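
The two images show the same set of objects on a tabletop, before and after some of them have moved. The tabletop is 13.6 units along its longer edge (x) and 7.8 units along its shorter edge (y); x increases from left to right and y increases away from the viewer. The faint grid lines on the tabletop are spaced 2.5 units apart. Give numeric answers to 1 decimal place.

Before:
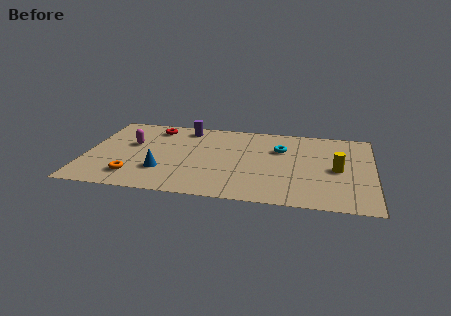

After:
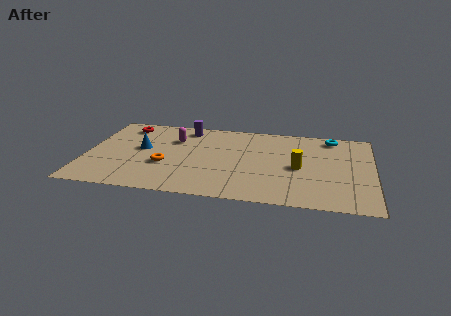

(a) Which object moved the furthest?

the cyan torus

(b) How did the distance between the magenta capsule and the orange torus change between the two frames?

-0.5

Before: roughly 3.1 units apart; after: 2.6. That's 0.5 units closer together.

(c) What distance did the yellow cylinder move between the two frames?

1.8

The yellow cylinder was near (11.9, 3.7) before and (10.1, 3.6) after, so it travelled √(1.8² + 0.1²) ≈ 1.8 units.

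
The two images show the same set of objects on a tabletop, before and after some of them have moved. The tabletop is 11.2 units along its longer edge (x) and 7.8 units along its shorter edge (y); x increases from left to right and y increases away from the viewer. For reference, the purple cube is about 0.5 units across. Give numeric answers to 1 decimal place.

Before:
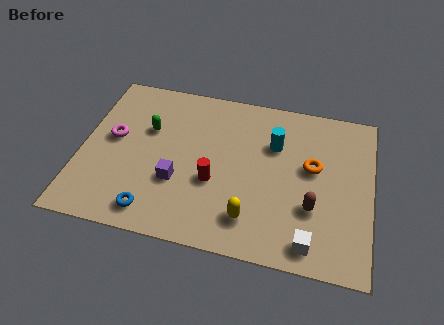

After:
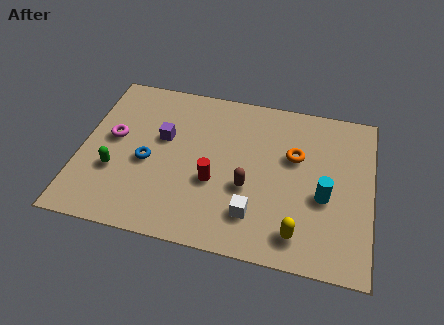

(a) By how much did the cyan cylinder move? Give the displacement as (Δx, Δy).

(2.0, -2.1)

From the two frames, the cyan cylinder sits at roughly (7.4, 5.3) before and (9.4, 3.2) after.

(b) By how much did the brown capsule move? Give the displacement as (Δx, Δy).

(-2.5, 0.4)

The brown capsule started near (9.0, 2.6) and ended near (6.5, 3.0).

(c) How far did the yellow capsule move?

1.8

From (6.7, 1.6) to (8.5, 1.3), the yellow capsule covered √(1.8² + 0.3²) ≈ 1.8 units.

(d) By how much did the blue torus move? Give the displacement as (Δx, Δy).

(-0.4, 2.3)

The blue torus started near (3.0, 1.1) and ended near (2.6, 3.4).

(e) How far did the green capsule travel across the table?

2.5

The green capsule moved from about (2.5, 5.0) to (1.4, 2.7), a distance of √(1.1² + 2.3²) ≈ 2.5.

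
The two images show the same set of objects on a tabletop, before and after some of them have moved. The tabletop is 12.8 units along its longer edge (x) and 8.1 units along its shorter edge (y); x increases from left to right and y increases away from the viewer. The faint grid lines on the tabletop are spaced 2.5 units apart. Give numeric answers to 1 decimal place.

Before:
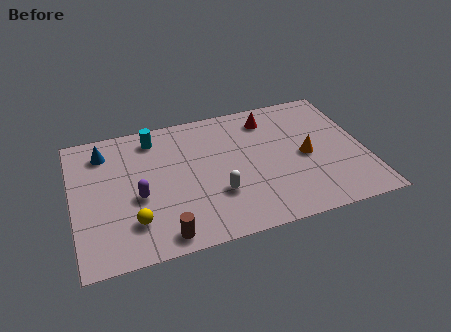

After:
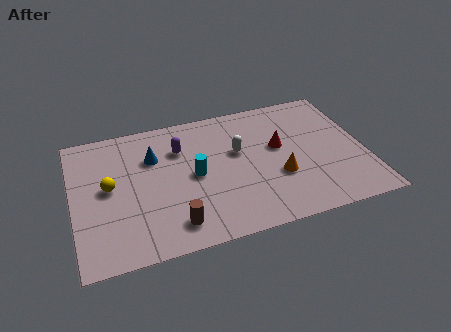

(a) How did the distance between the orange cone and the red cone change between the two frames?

-1.3

The distance was about 3.1 in the first image and 1.8 in the second, so they moved 1.3 units closer together.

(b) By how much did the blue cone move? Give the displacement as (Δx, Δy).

(2.1, -0.9)

From the two frames, the blue cone sits at roughly (1.5, 6.5) before and (3.6, 5.6) after.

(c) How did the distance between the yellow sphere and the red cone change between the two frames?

-0.3

Before: roughly 7.8 units apart; after: 7.5. That's 0.3 units closer together.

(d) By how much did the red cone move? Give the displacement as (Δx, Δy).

(0.3, -1.9)

From the two frames, the red cone sits at roughly (8.8, 6.6) before and (9.1, 4.7) after.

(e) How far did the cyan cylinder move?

3.2

The cyan cylinder was near (3.7, 6.8) before and (5.3, 4.0) after, so it travelled √(1.6² + 2.8²) ≈ 3.2 units.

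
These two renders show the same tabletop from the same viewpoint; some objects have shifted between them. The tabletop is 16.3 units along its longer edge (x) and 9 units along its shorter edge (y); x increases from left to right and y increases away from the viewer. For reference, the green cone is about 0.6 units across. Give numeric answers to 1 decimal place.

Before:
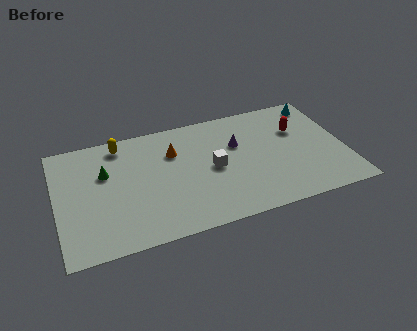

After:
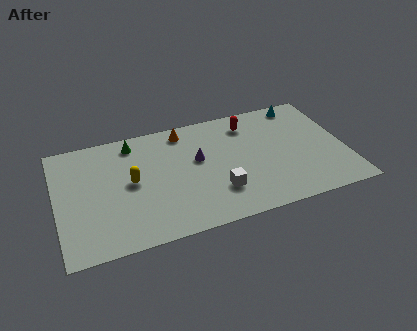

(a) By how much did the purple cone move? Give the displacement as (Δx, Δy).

(-2.3, -0.5)

From the two frames, the purple cone sits at roughly (10.3, 5.8) before and (8.0, 5.3) after.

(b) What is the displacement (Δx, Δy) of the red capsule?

(-2.7, 1.3)

The red capsule was at about (13.8, 6.0) and moved to about (11.1, 7.3).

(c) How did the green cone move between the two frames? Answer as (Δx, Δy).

(1.7, 1.9)

The green cone started near (2.8, 5.8) and ended near (4.5, 7.7).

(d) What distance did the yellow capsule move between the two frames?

3.1

The yellow capsule was near (3.8, 7.8) before and (4.2, 4.7) after, so it travelled √(0.4² + 3.1²) ≈ 3.1 units.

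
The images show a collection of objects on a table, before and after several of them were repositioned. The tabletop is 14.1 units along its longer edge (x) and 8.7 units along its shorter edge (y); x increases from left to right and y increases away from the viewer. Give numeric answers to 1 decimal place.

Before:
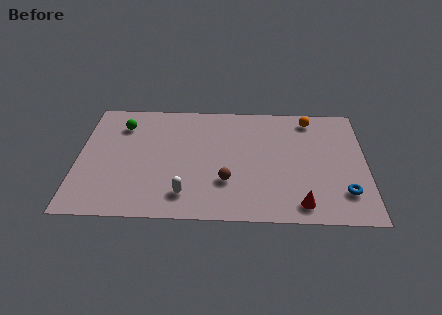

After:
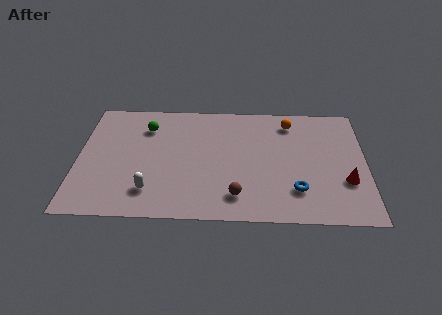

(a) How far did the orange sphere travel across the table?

1.0

The orange sphere moved from about (11.4, 7.5) to (10.4, 7.2), a distance of √(1.0² + 0.3²) ≈ 1.0.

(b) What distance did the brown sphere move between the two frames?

1.1

The brown sphere was near (7.3, 2.7) before and (7.8, 1.7) after, so it travelled √(0.5² + 1.0²) ≈ 1.1 units.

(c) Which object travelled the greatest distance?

the red cone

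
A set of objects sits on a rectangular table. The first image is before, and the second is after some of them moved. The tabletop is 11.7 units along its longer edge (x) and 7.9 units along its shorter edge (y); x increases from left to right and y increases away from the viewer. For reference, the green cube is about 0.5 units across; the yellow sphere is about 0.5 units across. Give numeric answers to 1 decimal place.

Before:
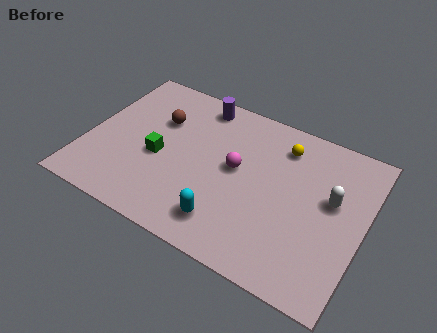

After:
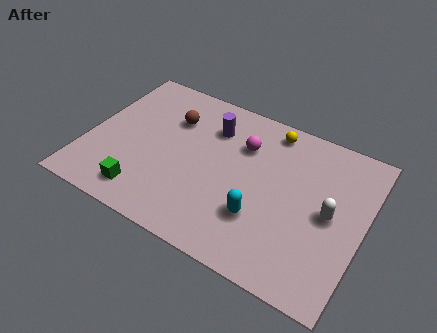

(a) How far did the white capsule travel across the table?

0.7

The white capsule moved from about (10.3, 4.6) to (10.3, 3.9), a distance of √(0.0² + 0.7²) ≈ 0.7.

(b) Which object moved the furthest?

the green cube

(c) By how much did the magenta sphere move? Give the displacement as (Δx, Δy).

(0.1, 1.3)

The magenta sphere started near (6.3, 4.3) and ended near (6.4, 5.6).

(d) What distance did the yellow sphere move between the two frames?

0.8

From (8.0, 6.3) to (7.4, 6.9), the yellow sphere covered √(0.6² + 0.6²) ≈ 0.8 units.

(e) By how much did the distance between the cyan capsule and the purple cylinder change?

-1.4

They were about 5.8 units apart before and 4.4 after — 1.4 units closer together.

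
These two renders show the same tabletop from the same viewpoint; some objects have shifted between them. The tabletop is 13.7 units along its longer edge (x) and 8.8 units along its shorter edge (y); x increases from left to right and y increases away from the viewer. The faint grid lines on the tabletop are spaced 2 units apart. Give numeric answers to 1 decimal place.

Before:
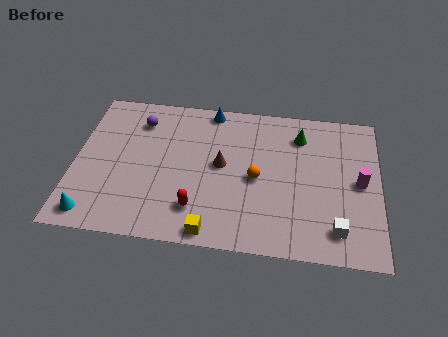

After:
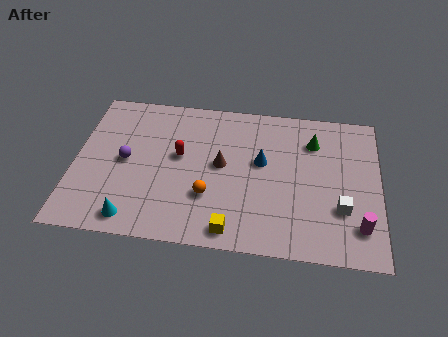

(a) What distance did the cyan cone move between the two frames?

1.8

From (1.0, 1.1) to (2.8, 1.1), the cyan cone covered √(1.8² + 0.0²) ≈ 1.8 units.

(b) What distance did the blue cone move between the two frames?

3.8

The blue cone moved from about (6.0, 8.0) to (8.4, 5.1), a distance of √(2.4² + 2.9²) ≈ 3.8.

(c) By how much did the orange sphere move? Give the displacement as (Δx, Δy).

(-2.1, -1.3)

The orange sphere started near (8.2, 4.1) and ended near (6.1, 2.8).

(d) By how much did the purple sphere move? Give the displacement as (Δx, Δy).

(-0.5, -2.5)

The purple sphere started near (2.8, 6.9) and ended near (2.3, 4.4).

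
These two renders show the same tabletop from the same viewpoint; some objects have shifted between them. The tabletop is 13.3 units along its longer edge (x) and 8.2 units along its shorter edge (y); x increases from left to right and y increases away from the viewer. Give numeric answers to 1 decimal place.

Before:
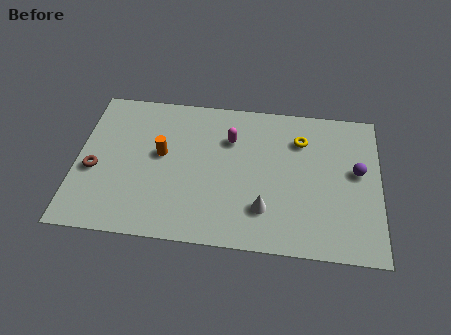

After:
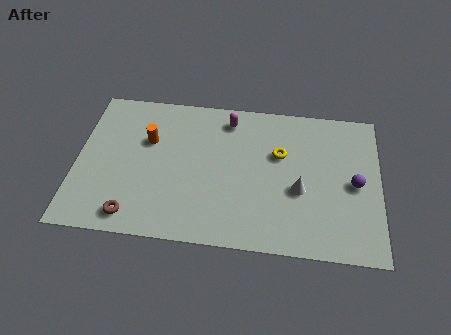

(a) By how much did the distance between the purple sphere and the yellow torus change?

+0.6

They were about 2.9 units apart before and 3.5 after — 0.6 units further apart.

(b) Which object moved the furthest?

the brown torus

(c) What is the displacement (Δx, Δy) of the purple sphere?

(-0.1, -0.7)

The purple sphere started near (12.3, 4.6) and ended near (12.2, 3.9).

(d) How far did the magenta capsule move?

1.1

From (6.7, 5.8) to (6.6, 6.9), the magenta capsule covered √(0.1² + 1.1²) ≈ 1.1 units.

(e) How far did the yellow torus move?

1.3

The yellow torus was near (9.8, 6.1) before and (8.9, 5.2) after, so it travelled √(0.9² + 0.9²) ≈ 1.3 units.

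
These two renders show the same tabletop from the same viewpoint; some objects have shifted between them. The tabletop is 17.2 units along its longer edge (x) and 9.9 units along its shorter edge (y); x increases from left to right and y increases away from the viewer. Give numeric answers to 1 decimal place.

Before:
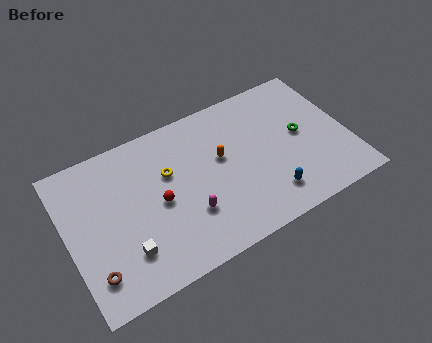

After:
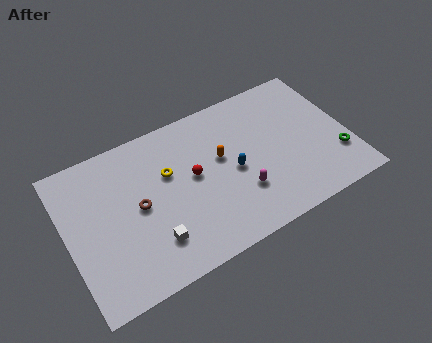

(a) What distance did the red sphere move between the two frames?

2.3

From (5.5, 4.7) to (7.7, 5.4), the red sphere covered √(2.2² + 0.7²) ≈ 2.3 units.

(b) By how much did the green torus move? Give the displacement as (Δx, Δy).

(1.9, -2.4)

The green torus started near (14.4, 5.2) and ended near (16.3, 2.8).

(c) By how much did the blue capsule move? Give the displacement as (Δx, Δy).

(-1.8, 2.6)

The blue capsule started near (11.9, 2.0) and ended near (10.1, 4.6).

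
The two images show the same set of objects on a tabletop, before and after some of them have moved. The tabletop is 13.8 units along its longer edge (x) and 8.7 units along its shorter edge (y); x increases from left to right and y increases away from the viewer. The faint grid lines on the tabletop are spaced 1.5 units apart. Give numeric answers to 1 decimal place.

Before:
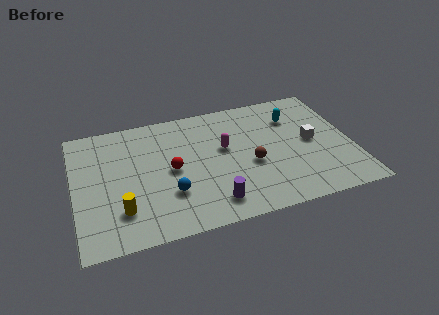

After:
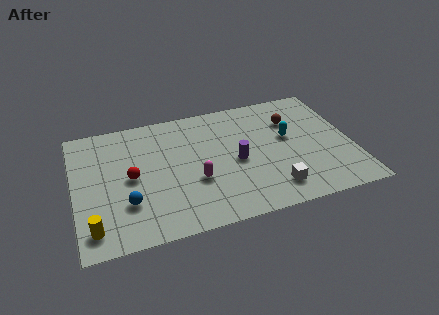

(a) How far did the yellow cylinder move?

1.6

From (2.2, 2.2) to (0.8, 1.4), the yellow cylinder covered √(1.4² + 0.8²) ≈ 1.6 units.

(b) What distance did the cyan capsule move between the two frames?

1.5

The cyan capsule moved from about (11.1, 6.4) to (10.7, 5.0), a distance of √(0.4² + 1.4²) ≈ 1.5.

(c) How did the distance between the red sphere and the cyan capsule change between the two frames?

+1.3

They were about 6.6 units apart before and 7.9 after — 1.3 units further apart.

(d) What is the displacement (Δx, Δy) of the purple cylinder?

(1.4, 2.5)

The purple cylinder was at about (6.6, 1.5) and moved to about (8.0, 4.0).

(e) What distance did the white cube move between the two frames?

3.6

The white cube moved from about (11.8, 4.4) to (9.6, 1.6), a distance of √(2.2² + 2.8²) ≈ 3.6.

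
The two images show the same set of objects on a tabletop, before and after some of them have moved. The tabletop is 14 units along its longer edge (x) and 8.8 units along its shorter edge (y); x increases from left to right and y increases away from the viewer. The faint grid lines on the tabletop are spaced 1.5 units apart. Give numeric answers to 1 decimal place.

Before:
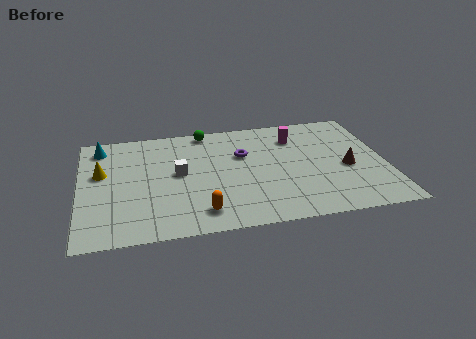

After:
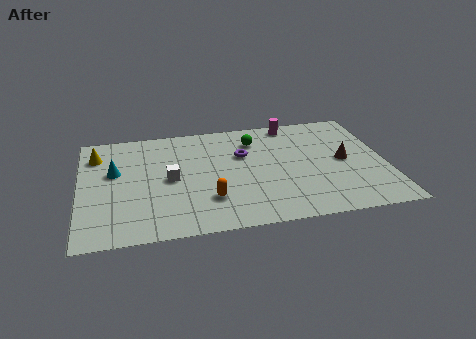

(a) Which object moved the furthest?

the green sphere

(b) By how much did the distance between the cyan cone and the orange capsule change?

-2.3

The distance was about 7.4 in the first image and 5.1 in the second, so they moved 2.3 units closer together.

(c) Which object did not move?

the purple torus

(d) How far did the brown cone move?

0.6

From (12.2, 3.8) to (12.1, 4.4), the brown cone covered √(0.1² + 0.6²) ≈ 0.6 units.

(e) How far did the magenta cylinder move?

1.2

From (10.0, 6.7) to (9.9, 7.9), the magenta cylinder covered √(0.1² + 1.2²) ≈ 1.2 units.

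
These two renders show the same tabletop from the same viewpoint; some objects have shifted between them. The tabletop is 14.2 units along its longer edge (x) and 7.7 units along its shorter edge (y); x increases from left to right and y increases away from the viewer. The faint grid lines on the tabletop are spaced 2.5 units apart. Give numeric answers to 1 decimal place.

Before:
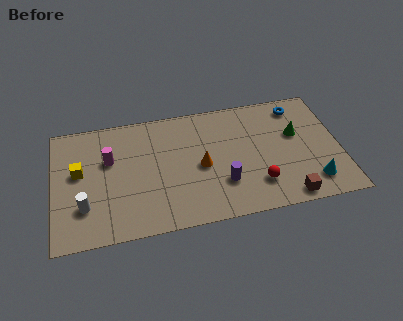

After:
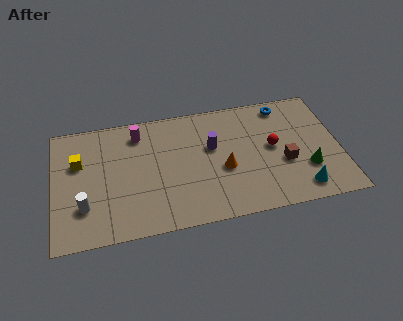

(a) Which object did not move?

the white cylinder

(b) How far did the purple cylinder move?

2.4

The purple cylinder moved from about (8.3, 2.3) to (7.9, 4.7), a distance of √(0.4² + 2.4²) ≈ 2.4.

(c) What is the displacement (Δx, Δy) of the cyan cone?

(-0.6, -0.3)

The cyan cone started near (12.7, 1.5) and ended near (12.1, 1.2).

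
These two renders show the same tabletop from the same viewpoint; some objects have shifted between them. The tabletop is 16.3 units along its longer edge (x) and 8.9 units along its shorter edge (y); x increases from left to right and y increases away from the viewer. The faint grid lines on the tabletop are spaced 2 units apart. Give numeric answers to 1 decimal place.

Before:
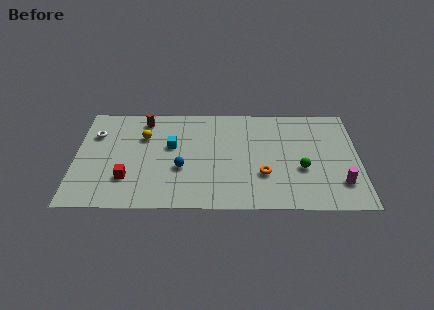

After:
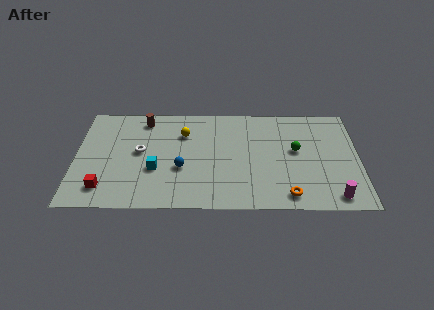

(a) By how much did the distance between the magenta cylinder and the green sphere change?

+1.9

They were about 2.5 units apart before and 4.4 after — 1.9 units further apart.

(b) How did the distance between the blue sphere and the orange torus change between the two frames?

+1.8

They were about 4.7 units apart before and 6.5 after — 1.8 units further apart.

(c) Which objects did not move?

the brown cylinder and the blue sphere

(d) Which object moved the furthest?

the white torus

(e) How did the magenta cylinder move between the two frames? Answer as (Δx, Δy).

(-0.4, -1.1)

The magenta cylinder started near (15.2, 2.2) and ended near (14.8, 1.1).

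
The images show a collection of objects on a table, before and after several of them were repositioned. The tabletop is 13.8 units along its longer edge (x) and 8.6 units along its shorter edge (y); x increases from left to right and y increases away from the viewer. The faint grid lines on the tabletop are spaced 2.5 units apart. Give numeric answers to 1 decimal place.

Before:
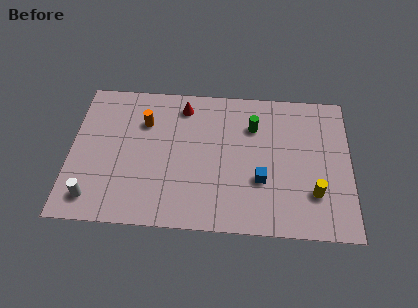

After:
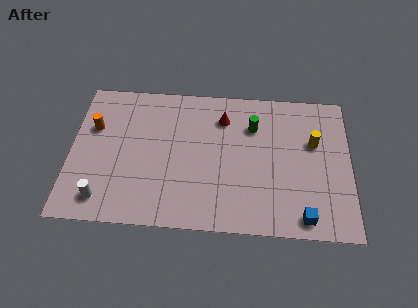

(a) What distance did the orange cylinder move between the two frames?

2.5

The orange cylinder moved from about (3.6, 6.1) to (1.1, 5.6), a distance of √(2.5² + 0.5²) ≈ 2.5.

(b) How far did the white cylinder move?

0.5

From (1.2, 1.4) to (1.7, 1.4), the white cylinder covered √(0.5² + 0.0²) ≈ 0.5 units.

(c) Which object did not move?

the green cylinder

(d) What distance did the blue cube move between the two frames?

2.9

The blue cube moved from about (9.4, 3.0) to (11.5, 1.0), a distance of √(2.1² + 2.0²) ≈ 2.9.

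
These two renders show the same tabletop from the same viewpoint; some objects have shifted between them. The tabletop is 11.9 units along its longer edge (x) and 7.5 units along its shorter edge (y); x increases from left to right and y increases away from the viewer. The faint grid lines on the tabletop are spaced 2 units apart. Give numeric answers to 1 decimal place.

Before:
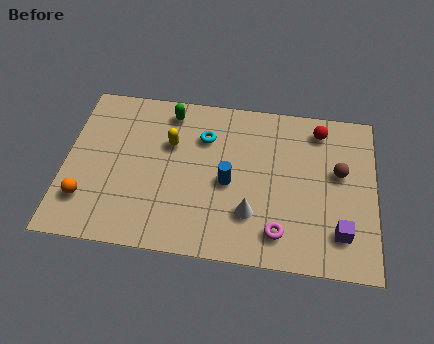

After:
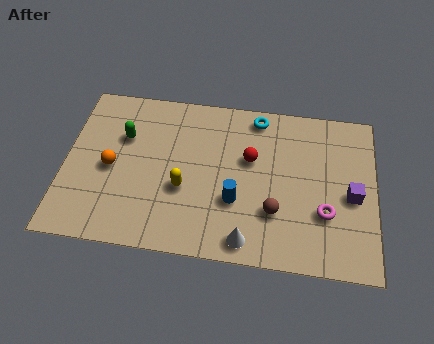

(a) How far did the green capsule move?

2.2

From (3.9, 6.4) to (2.2, 5.0), the green capsule covered √(1.7² + 1.4²) ≈ 2.2 units.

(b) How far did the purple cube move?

1.7

The purple cube was near (10.6, 1.7) before and (11.0, 3.4) after, so it travelled √(0.4² + 1.7²) ≈ 1.7 units.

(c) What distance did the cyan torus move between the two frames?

2.3

From (5.3, 5.4) to (7.3, 6.6), the cyan torus covered √(2.0² + 1.2²) ≈ 2.3 units.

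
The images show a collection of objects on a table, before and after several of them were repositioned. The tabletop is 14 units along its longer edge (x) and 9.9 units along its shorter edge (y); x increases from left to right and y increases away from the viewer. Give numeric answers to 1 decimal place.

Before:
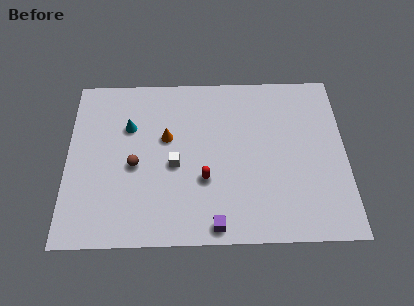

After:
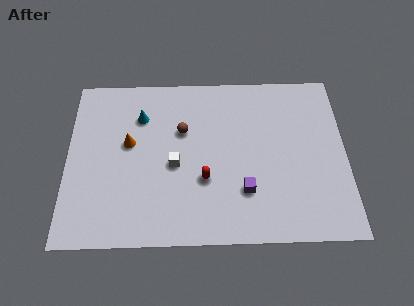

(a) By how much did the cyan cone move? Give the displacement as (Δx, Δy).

(0.6, 0.6)

The cyan cone was at about (3.1, 6.7) and moved to about (3.7, 7.3).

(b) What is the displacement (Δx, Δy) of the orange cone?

(-1.9, -0.3)

The orange cone started near (5.0, 6.0) and ended near (3.1, 5.7).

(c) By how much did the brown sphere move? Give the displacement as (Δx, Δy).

(2.4, 2.0)

The brown sphere started near (3.4, 4.4) and ended near (5.8, 6.4).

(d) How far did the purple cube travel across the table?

2.4

The purple cube was near (7.4, 0.9) before and (8.9, 2.8) after, so it travelled √(1.5² + 1.9²) ≈ 2.4 units.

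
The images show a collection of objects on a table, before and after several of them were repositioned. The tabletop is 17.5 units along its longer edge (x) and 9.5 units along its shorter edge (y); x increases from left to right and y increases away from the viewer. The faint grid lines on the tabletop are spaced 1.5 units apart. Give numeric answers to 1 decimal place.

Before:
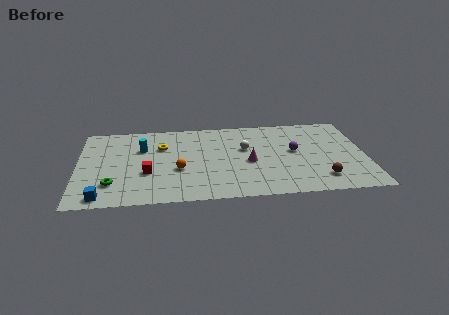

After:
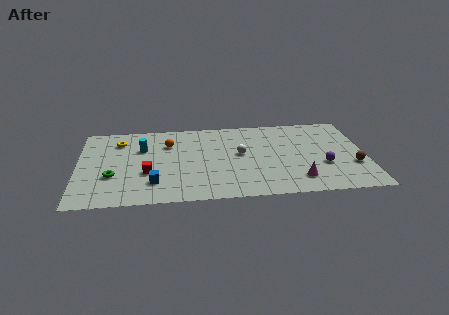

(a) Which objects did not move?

the red cube and the cyan cylinder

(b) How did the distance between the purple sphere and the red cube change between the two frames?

+1.5

The distance was about 9.2 in the first image and 10.7 in the second, so they moved 1.5 units further apart.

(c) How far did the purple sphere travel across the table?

2.5

The purple sphere moved from about (13.2, 5.2) to (14.9, 3.4), a distance of √(1.7² + 1.8²) ≈ 2.5.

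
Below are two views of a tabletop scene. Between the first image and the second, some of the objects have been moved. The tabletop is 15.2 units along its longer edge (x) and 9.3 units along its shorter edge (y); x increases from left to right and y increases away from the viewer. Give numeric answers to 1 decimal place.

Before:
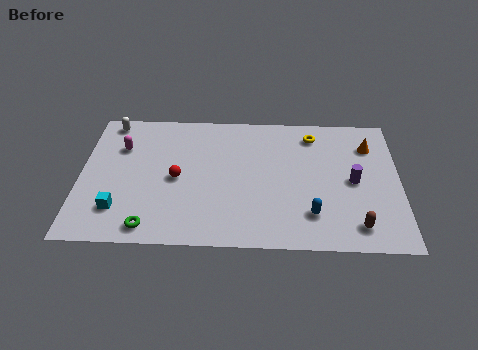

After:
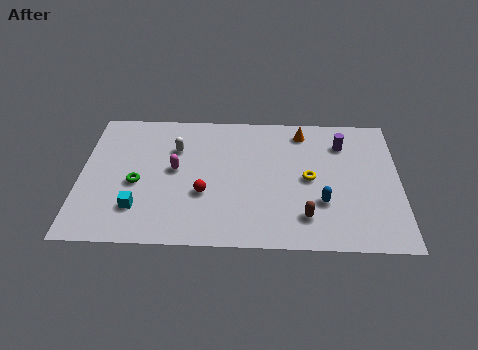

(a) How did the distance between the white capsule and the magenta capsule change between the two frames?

-0.4

Before: roughly 1.9 units apart; after: 1.5. That's 0.4 units closer together.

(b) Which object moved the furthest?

the white capsule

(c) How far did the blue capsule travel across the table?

0.9

The blue capsule moved from about (11.0, 2.2) to (11.5, 3.0), a distance of √(0.5² + 0.8²) ≈ 0.9.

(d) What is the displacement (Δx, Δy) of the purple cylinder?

(-0.5, 2.6)

From the two frames, the purple cylinder sits at roughly (13.0, 4.5) before and (12.5, 7.1) after.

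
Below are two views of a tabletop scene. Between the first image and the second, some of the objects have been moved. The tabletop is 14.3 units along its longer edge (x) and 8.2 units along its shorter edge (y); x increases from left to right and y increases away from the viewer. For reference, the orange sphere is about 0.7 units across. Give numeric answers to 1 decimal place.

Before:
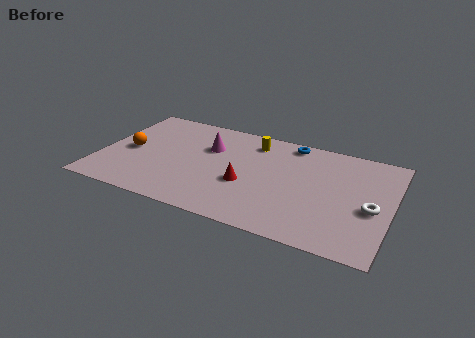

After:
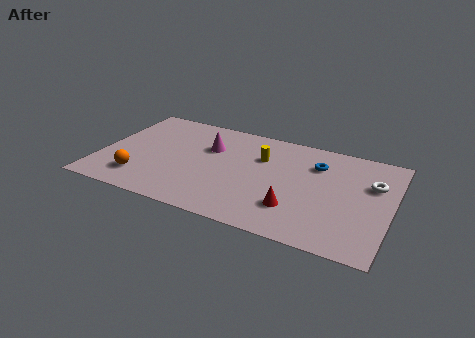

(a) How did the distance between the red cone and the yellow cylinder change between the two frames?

+0.4

Before: roughly 3.5 units apart; after: 3.9. That's 0.4 units further apart.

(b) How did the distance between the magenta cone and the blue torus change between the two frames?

+1.0

Before: roughly 4.3 units apart; after: 5.3. That's 1.0 units further apart.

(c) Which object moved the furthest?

the red cone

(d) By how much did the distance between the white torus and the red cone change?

-1.4

Before: roughly 6.1 units apart; after: 4.7. That's 1.4 units closer together.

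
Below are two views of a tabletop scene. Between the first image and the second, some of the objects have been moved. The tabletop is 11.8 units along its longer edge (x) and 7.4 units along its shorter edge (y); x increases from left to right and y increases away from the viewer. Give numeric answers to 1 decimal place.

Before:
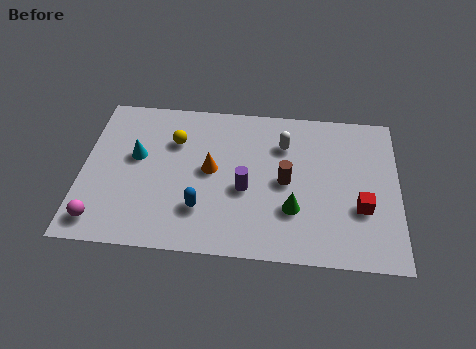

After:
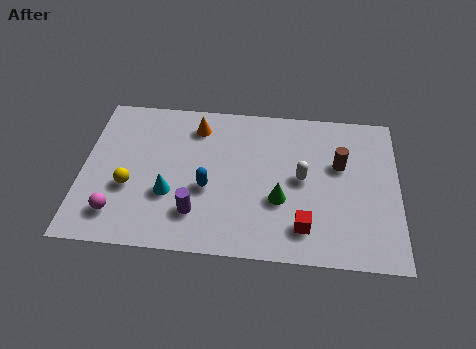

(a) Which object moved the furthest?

the yellow sphere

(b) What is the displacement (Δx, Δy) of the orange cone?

(-0.6, 2.1)

The orange cone started near (4.8, 3.9) and ended near (4.2, 6.0).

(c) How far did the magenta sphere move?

0.7

From (0.8, 1.1) to (1.4, 1.5), the magenta sphere covered √(0.6² + 0.4²) ≈ 0.7 units.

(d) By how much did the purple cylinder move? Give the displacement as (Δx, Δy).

(-1.8, -1.3)

From the two frames, the purple cylinder sits at roughly (6.1, 3.1) before and (4.3, 1.8) after.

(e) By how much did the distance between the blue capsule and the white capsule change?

-0.9

Before: roughly 4.5 units apart; after: 3.6. That's 0.9 units closer together.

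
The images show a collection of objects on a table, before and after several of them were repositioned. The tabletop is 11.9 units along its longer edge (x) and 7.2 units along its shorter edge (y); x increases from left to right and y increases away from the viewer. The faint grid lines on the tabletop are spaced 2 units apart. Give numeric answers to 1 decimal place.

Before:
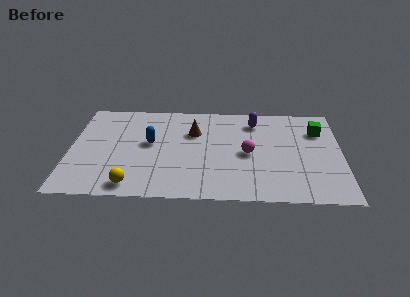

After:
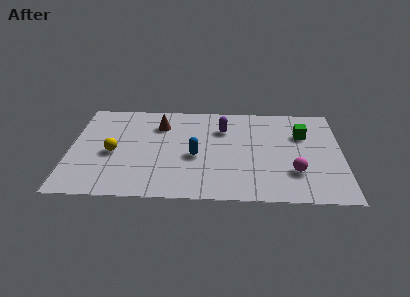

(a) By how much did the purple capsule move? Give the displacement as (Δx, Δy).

(-1.4, -0.6)

The purple capsule started near (8.1, 5.8) and ended near (6.7, 5.2).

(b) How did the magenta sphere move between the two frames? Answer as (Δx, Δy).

(2.0, -1.3)

The magenta sphere was at about (7.8, 3.4) and moved to about (9.8, 2.1).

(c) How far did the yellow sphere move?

2.5

The yellow sphere was near (2.8, 0.9) before and (1.9, 3.2) after, so it travelled √(0.9² + 2.3²) ≈ 2.5 units.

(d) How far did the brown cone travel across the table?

1.6

The brown cone was near (5.4, 4.9) before and (3.9, 5.4) after, so it travelled √(1.5² + 0.5²) ≈ 1.6 units.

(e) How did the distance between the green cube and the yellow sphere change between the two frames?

-0.7

The distance was about 9.2 in the first image and 8.5 in the second, so they moved 0.7 units closer together.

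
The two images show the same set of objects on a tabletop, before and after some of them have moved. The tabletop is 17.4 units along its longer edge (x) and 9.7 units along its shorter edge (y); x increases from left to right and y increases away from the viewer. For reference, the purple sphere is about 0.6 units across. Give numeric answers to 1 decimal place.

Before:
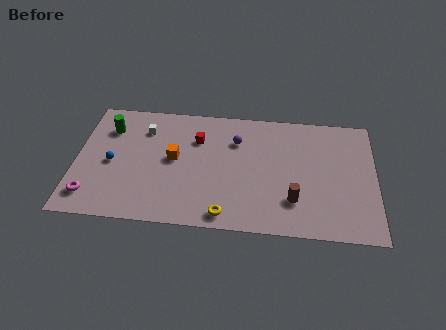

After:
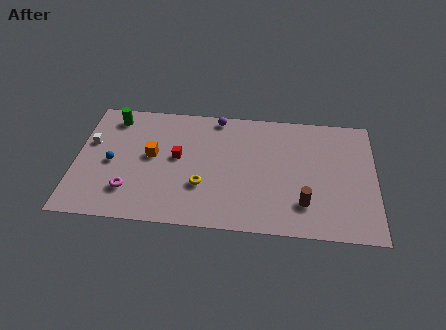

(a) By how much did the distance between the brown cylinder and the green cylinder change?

+0.8

Before: roughly 11.9 units apart; after: 12.7. That's 0.8 units further apart.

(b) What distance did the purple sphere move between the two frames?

2.2

The purple sphere moved from about (9.3, 7.0) to (8.1, 8.8), a distance of √(1.2² + 1.8²) ≈ 2.2.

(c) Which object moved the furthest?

the white cube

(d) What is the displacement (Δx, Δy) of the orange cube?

(-1.3, 0.1)

The orange cube started near (5.7, 5.2) and ended near (4.4, 5.3).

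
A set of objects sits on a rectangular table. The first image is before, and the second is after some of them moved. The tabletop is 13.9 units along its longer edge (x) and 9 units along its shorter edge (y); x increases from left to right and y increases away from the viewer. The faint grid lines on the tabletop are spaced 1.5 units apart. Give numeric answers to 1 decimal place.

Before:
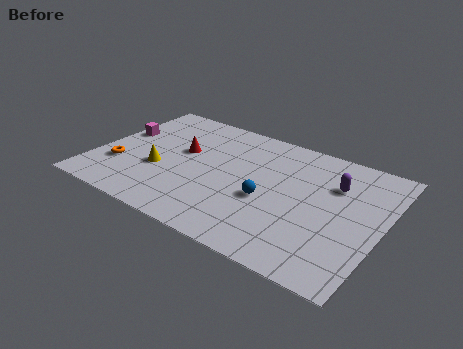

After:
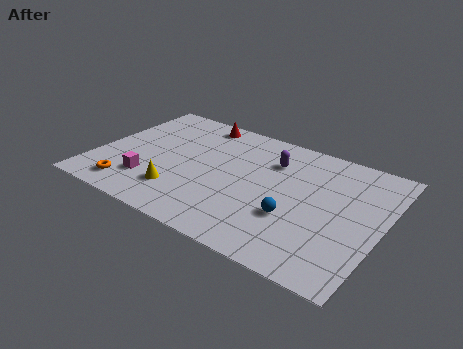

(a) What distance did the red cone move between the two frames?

2.7

The red cone moved from about (4.0, 5.3) to (4.3, 8.0), a distance of √(0.3² + 2.7²) ≈ 2.7.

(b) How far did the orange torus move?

1.6

The orange torus moved from about (1.3, 2.8) to (2.1, 1.4), a distance of √(0.8² + 1.4²) ≈ 1.6.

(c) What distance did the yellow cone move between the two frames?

1.7

The yellow cone was near (3.2, 3.4) before and (4.4, 2.2) after, so it travelled √(1.2² + 1.2²) ≈ 1.7 units.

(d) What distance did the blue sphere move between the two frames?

1.5

The blue sphere was near (8.5, 3.7) before and (9.9, 3.1) after, so it travelled √(1.4² + 0.6²) ≈ 1.5 units.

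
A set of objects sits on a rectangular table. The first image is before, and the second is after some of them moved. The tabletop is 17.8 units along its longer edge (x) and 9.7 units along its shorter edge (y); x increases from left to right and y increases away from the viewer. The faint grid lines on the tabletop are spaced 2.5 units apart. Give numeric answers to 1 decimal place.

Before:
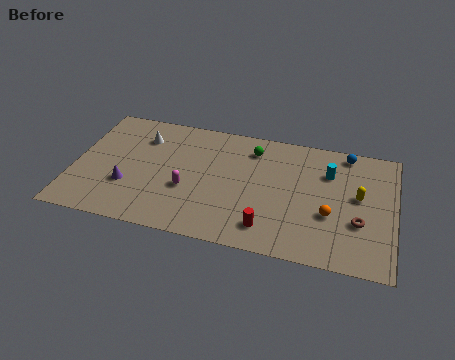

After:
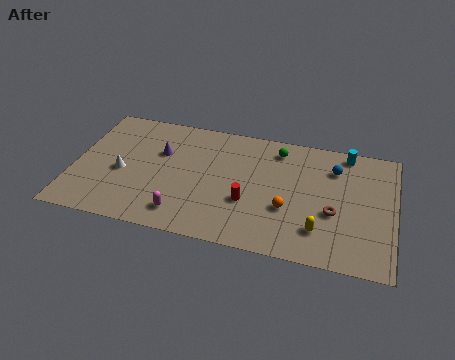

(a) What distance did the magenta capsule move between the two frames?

2.0

From (6.4, 3.7) to (6.3, 1.7), the magenta capsule covered √(0.1² + 2.0²) ≈ 2.0 units.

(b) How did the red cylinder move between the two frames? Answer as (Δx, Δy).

(-1.2, 1.7)

The red cylinder started near (11.0, 1.8) and ended near (9.8, 3.5).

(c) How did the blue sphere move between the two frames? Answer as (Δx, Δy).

(-0.6, -1.4)

The blue sphere was at about (15.0, 8.7) and moved to about (14.4, 7.3).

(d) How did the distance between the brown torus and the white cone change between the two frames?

-1.1

The distance was about 12.9 in the first image and 11.8 in the second, so they moved 1.1 units closer together.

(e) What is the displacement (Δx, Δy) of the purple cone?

(1.6, 3.1)

From the two frames, the purple cone sits at roughly (3.1, 3.2) before and (4.7, 6.3) after.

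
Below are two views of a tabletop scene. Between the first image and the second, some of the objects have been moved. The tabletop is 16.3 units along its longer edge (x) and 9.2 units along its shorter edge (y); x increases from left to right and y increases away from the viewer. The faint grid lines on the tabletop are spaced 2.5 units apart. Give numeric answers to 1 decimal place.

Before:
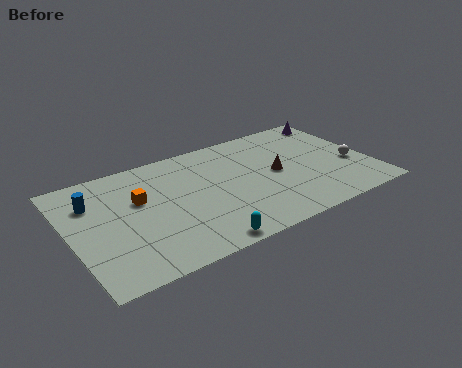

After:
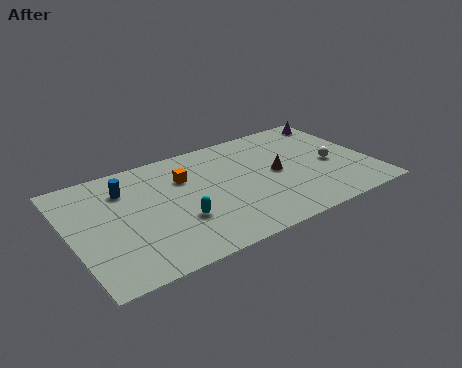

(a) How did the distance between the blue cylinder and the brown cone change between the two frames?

-1.7

They were about 10.0 units apart before and 8.3 after — 1.7 units closer together.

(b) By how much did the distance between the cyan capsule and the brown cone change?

-0.3

Before: roughly 6.1 units apart; after: 5.8. That's 0.3 units closer together.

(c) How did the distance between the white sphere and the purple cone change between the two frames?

-0.3

The distance was about 4.4 in the first image and 4.1 in the second, so they moved 0.3 units closer together.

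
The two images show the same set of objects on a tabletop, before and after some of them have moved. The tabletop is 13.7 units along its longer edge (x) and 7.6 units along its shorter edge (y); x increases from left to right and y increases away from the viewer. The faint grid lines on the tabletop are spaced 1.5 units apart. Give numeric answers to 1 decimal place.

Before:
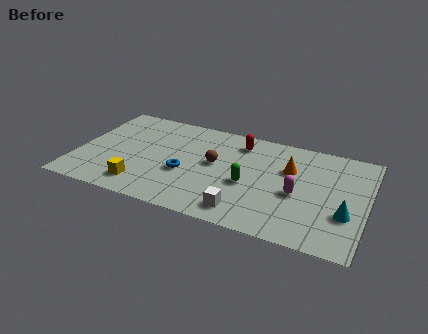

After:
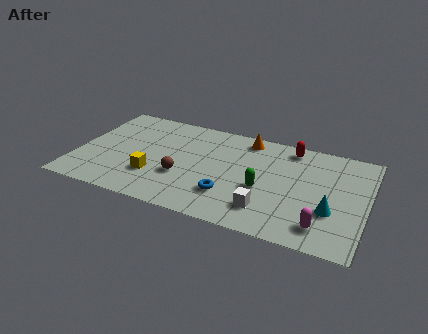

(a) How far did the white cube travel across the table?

1.1

From (8.2, 1.2) to (9.2, 1.7), the white cube covered √(1.0² + 0.5²) ≈ 1.1 units.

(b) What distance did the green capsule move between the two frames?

0.7

From (8.2, 3.2) to (8.9, 3.1), the green capsule covered √(0.7² + 0.1²) ≈ 0.7 units.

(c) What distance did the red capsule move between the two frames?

2.4

The red capsule was near (7.5, 6.2) before and (9.9, 6.6) after, so it travelled √(2.4² + 0.4²) ≈ 2.4 units.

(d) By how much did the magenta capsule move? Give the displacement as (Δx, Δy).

(1.3, -1.9)

From the two frames, the magenta capsule sits at roughly (10.5, 3.3) before and (11.8, 1.4) after.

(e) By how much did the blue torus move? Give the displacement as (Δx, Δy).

(2.2, -0.9)

The blue torus was at about (5.2, 3.0) and moved to about (7.4, 2.1).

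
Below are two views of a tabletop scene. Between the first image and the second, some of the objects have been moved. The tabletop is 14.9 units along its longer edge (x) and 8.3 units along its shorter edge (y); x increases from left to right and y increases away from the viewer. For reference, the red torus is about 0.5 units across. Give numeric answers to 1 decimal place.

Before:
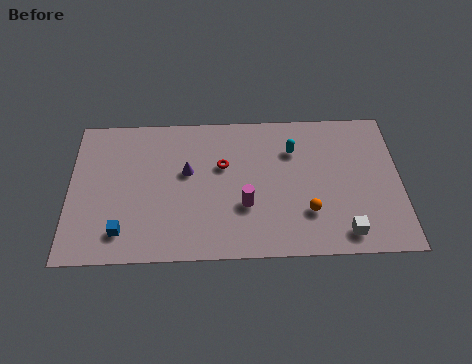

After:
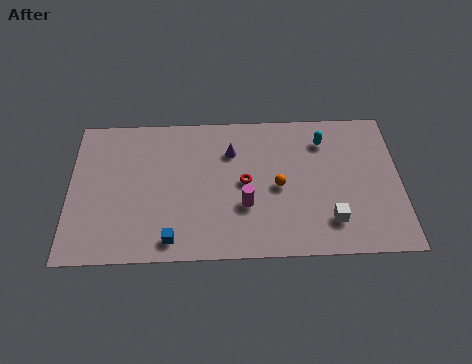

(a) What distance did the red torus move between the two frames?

1.4

From (6.9, 5.2) to (7.9, 4.2), the red torus covered √(1.0² + 1.0²) ≈ 1.4 units.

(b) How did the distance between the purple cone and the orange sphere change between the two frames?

-3.0

They were about 6.0 units apart before and 3.0 after — 3.0 units closer together.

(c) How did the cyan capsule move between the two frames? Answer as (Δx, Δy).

(1.4, 0.5)

The cyan capsule was at about (10.1, 6.0) and moved to about (11.5, 6.5).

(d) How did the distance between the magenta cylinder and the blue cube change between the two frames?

-1.9

Before: roughly 5.7 units apart; after: 3.8. That's 1.9 units closer together.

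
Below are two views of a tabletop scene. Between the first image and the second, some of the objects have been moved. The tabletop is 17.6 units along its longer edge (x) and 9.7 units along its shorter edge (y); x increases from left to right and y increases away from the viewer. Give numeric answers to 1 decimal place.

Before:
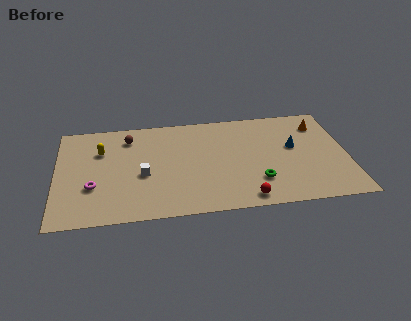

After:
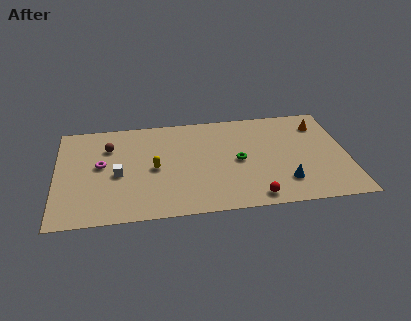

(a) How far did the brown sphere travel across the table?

1.4

From (4.4, 7.8) to (3.2, 7.0), the brown sphere covered √(1.2² + 0.8²) ≈ 1.4 units.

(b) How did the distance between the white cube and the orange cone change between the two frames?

+1.4

The distance was about 11.4 in the first image and 12.8 in the second, so they moved 1.4 units further apart.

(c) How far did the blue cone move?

3.4

The blue cone moved from about (14.4, 5.6) to (13.7, 2.3), a distance of √(0.7² + 3.3²) ≈ 3.4.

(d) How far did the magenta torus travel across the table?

2.1

The magenta torus moved from about (2.2, 3.3) to (2.7, 5.3), a distance of √(0.5² + 2.0²) ≈ 2.1.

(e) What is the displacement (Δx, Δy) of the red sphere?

(0.5, 0.0)

From the two frames, the red sphere sits at roughly (11.3, 1.1) before and (11.8, 1.1) after.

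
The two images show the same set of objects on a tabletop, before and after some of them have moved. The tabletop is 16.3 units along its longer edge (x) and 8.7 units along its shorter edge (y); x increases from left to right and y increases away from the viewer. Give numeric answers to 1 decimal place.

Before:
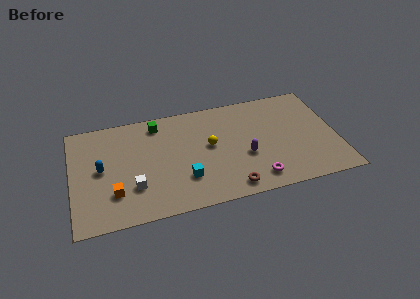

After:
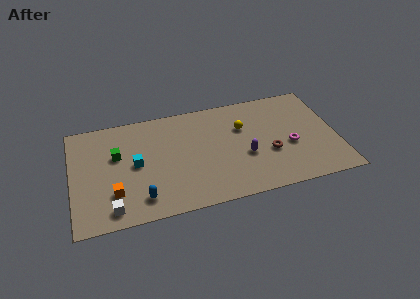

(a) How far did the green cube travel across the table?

3.3

From (5.4, 7.4) to (2.8, 5.4), the green cube covered √(2.6² + 2.0²) ≈ 3.3 units.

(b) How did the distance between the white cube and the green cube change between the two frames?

-0.9

Before: roughly 5.1 units apart; after: 4.2. That's 0.9 units closer together.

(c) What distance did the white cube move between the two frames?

2.0

From (3.7, 2.6) to (2.3, 1.2), the white cube covered √(1.4² + 1.4²) ≈ 2.0 units.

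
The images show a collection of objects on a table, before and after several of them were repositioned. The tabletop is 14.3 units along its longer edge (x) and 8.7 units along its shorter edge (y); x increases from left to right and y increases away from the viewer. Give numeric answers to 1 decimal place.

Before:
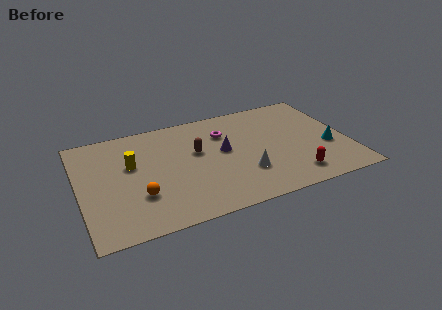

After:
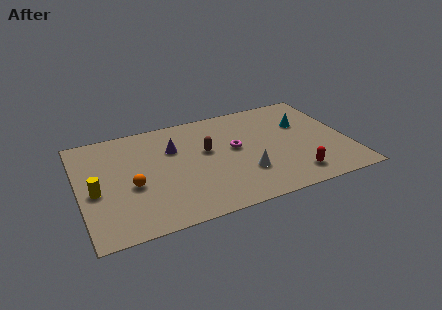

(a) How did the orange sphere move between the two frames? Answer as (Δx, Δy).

(-0.3, 0.9)

The orange sphere started near (3.0, 2.7) and ended near (2.7, 3.6).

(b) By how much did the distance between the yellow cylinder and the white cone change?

+1.5

They were about 6.4 units apart before and 7.9 after — 1.5 units further apart.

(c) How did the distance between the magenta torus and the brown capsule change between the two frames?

-0.4

They were about 1.9 units apart before and 1.5 after — 0.4 units closer together.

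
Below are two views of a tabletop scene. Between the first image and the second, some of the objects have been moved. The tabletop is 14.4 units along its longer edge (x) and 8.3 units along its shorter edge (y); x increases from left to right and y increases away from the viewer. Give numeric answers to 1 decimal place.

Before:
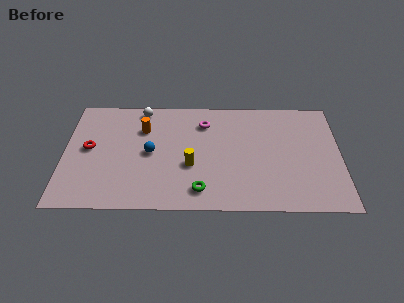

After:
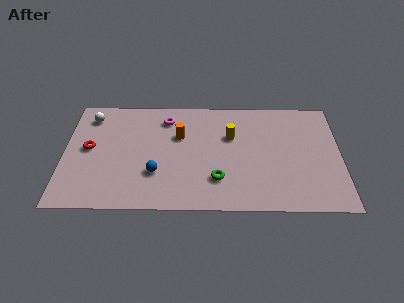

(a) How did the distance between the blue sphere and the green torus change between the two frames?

-0.5

Before: roughly 3.7 units apart; after: 3.2. That's 0.5 units closer together.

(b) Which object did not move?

the red torus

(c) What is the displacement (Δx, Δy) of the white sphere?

(-2.7, -0.6)

The white sphere started near (4.0, 7.4) and ended near (1.3, 6.8).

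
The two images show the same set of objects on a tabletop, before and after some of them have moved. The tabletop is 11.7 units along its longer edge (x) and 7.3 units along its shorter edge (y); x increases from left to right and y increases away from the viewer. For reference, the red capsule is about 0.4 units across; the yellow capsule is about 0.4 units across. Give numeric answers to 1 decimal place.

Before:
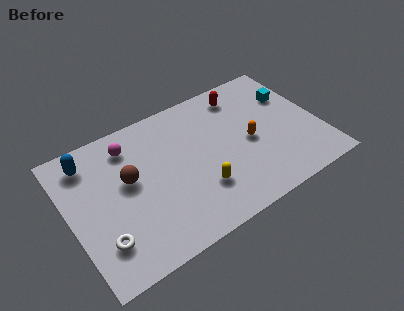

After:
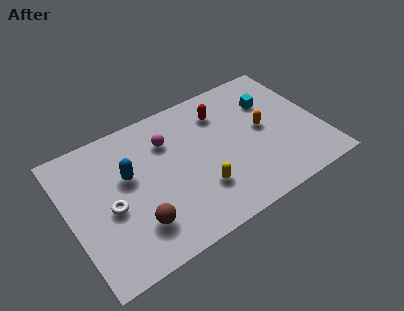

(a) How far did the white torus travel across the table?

1.5

The white torus was near (1.2, 1.8) before and (1.8, 3.2) after, so it travelled √(0.6² + 1.4²) ≈ 1.5 units.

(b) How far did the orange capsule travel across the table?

0.8

The orange capsule was near (8.4, 3.4) before and (9.1, 3.8) after, so it travelled √(0.7² + 0.4²) ≈ 0.8 units.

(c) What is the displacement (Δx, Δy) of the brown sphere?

(0.0, -2.4)

The brown sphere was at about (2.8, 4.2) and moved to about (2.8, 1.8).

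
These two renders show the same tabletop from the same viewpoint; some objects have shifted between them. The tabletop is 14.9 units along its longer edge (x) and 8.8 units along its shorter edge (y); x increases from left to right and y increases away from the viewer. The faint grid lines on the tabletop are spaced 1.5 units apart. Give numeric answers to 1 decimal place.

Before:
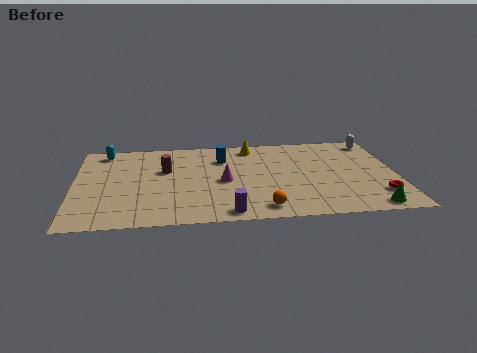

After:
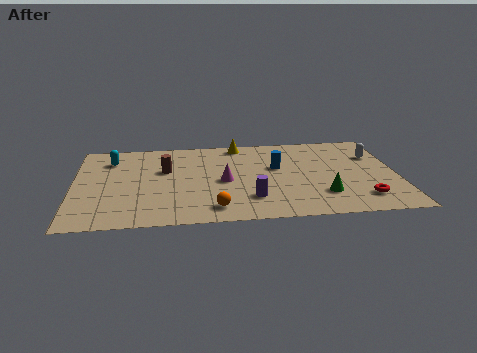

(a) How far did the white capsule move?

1.5

The white capsule moved from about (14.1, 7.6) to (14.0, 6.1), a distance of √(0.1² + 1.5²) ≈ 1.5.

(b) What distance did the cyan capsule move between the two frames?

0.9

The cyan capsule moved from about (1.4, 7.7) to (1.7, 6.8), a distance of √(0.3² + 0.9²) ≈ 0.9.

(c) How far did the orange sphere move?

2.2

The orange sphere moved from about (8.6, 1.2) to (6.4, 1.4), a distance of √(2.2² + 0.2²) ≈ 2.2.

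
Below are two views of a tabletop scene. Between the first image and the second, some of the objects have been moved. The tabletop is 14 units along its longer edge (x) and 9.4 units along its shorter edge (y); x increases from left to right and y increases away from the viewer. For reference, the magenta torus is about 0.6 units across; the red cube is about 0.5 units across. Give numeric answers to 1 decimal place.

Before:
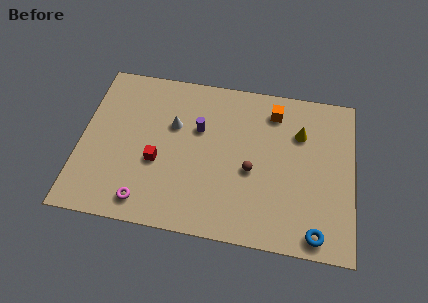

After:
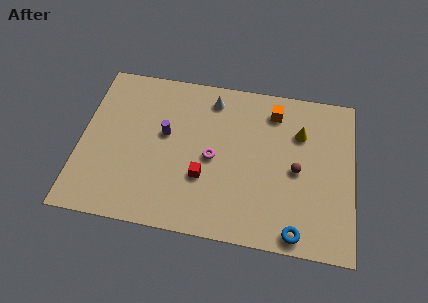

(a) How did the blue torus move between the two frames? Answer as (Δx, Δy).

(-1.0, -0.1)

The blue torus was at about (12.2, 1.0) and moved to about (11.2, 0.9).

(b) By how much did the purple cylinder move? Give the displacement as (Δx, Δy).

(-1.7, -0.6)

The purple cylinder was at about (6.0, 6.0) and moved to about (4.3, 5.4).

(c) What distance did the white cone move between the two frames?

2.7

The white cone moved from about (4.7, 6.0) to (6.6, 7.9), a distance of √(1.9² + 1.9²) ≈ 2.7.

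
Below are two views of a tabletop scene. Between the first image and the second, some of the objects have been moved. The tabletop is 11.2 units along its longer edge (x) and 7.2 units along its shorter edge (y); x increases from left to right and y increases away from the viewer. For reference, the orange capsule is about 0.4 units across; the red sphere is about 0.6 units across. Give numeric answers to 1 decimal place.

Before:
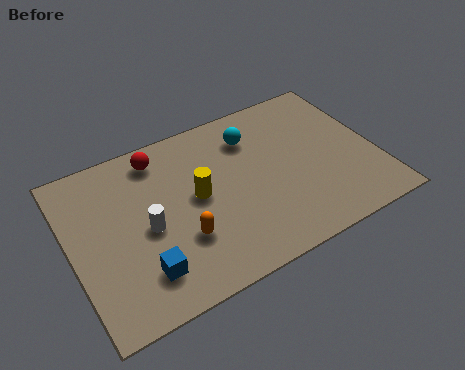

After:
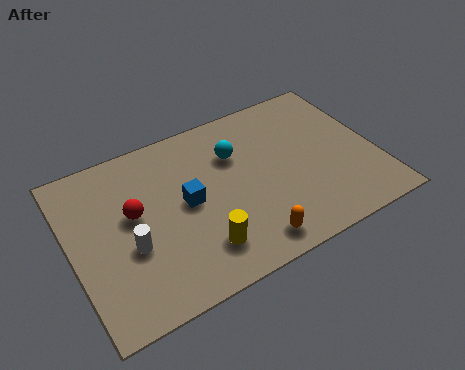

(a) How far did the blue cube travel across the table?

2.8

The blue cube moved from about (2.3, 1.6) to (4.2, 3.7), a distance of √(1.9² + 2.1²) ≈ 2.8.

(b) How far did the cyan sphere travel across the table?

0.9

From (6.9, 5.5) to (6.2, 5.0), the cyan sphere covered √(0.7² + 0.5²) ≈ 0.9 units.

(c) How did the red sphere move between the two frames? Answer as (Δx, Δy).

(-1.2, -2.0)

From the two frames, the red sphere sits at roughly (3.5, 6.1) before and (2.3, 4.1) after.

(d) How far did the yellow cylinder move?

2.2

From (4.6, 3.8) to (4.4, 1.6), the yellow cylinder covered √(0.2² + 2.2²) ≈ 2.2 units.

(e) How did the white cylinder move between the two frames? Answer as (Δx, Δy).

(-0.7, -0.5)

The white cylinder was at about (2.7, 3.3) and moved to about (2.0, 2.8).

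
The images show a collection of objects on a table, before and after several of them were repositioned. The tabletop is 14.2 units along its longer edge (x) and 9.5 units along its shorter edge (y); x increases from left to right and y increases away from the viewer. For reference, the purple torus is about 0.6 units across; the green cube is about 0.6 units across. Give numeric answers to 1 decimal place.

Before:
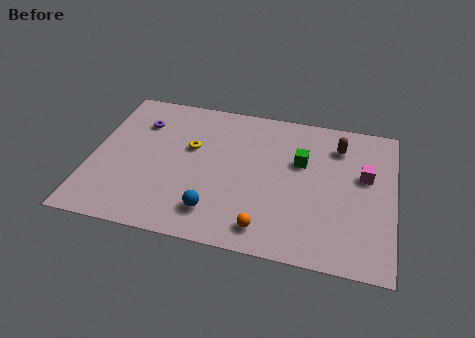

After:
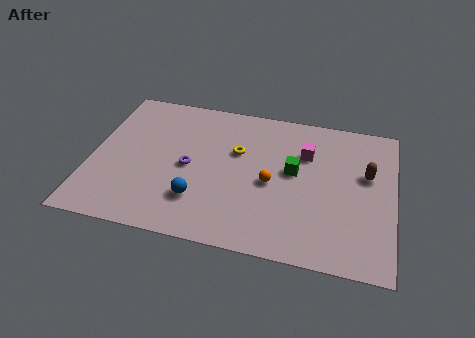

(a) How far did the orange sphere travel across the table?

2.9

The orange sphere was near (8.4, 1.4) before and (8.5, 4.3) after, so it travelled √(0.1² + 2.9²) ≈ 2.9 units.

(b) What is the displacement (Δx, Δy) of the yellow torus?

(2.2, 0.2)

From the two frames, the yellow torus sits at roughly (4.6, 5.8) before and (6.8, 6.0) after.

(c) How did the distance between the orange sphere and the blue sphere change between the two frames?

+1.3

They were about 2.5 units apart before and 3.8 after — 1.3 units further apart.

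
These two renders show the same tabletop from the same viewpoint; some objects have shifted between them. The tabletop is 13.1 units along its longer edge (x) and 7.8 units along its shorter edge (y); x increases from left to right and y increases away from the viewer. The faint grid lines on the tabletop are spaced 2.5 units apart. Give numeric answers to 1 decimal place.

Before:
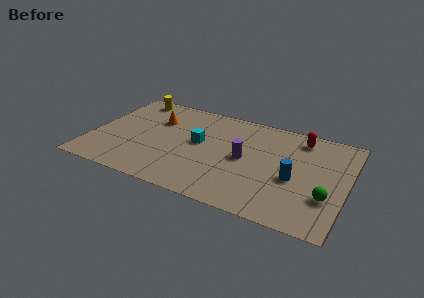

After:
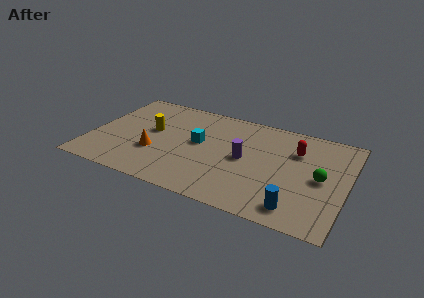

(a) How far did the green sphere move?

1.4

The green sphere was near (12.2, 2.5) before and (11.8, 3.8) after, so it travelled √(0.4² + 1.3²) ≈ 1.4 units.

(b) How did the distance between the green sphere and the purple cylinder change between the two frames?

-0.6

They were about 4.5 units apart before and 3.9 after — 0.6 units closer together.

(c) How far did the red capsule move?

1.1

The red capsule was near (10.5, 6.6) before and (10.4, 5.5) after, so it travelled √(0.1² + 1.1²) ≈ 1.1 units.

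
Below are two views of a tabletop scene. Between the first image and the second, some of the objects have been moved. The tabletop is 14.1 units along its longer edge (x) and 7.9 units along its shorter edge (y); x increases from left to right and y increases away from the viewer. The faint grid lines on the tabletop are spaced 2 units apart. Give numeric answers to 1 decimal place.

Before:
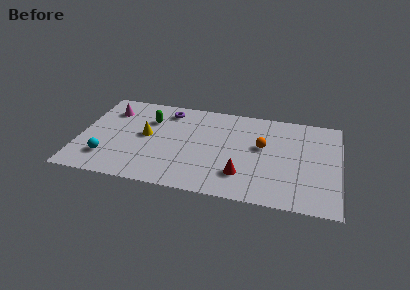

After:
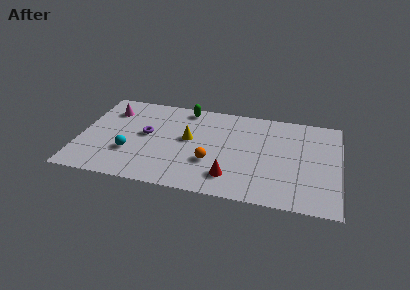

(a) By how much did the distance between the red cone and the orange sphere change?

-1.3

Before: roughly 2.8 units apart; after: 1.5. That's 1.3 units closer together.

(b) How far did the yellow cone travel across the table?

2.3

The yellow cone moved from about (3.6, 4.2) to (5.9, 4.4), a distance of √(2.3² + 0.2²) ≈ 2.3.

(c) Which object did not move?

the magenta cone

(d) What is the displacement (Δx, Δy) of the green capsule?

(1.9, 1.4)

The green capsule started near (3.7, 5.6) and ended near (5.6, 7.0).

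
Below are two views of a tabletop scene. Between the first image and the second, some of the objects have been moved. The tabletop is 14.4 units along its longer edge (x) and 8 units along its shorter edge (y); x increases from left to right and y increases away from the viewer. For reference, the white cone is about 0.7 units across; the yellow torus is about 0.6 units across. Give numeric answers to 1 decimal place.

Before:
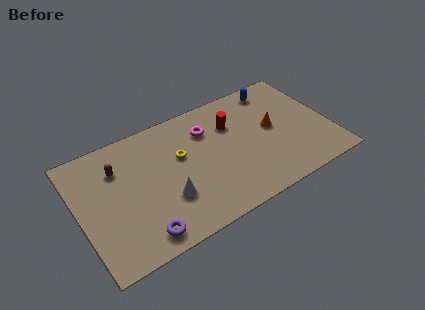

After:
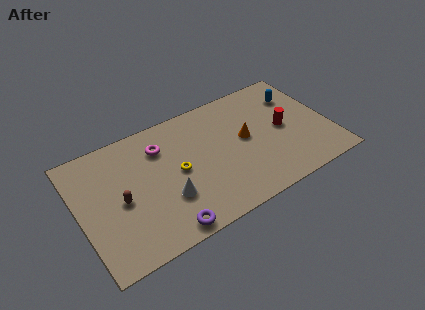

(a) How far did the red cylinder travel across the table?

3.2

From (9.0, 5.6) to (11.8, 4.0), the red cylinder covered √(2.8² + 1.6²) ≈ 3.2 units.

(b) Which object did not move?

the white cone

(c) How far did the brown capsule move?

2.1

From (2.4, 5.8) to (2.3, 3.7), the brown capsule covered √(0.1² + 2.1²) ≈ 2.1 units.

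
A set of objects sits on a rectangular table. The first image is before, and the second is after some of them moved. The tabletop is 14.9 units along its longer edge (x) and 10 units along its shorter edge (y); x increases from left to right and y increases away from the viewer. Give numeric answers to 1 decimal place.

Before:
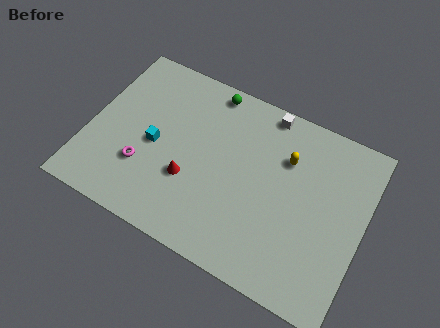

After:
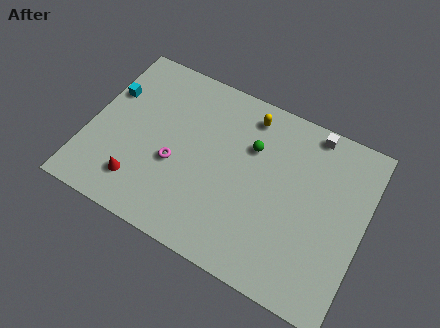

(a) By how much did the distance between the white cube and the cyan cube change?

+4.0

The distance was about 7.1 in the first image and 11.1 in the second, so they moved 4.0 units further apart.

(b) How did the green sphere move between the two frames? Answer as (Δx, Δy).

(2.6, -2.2)

The green sphere started near (6.0, 9.0) and ended near (8.6, 6.8).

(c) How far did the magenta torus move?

1.8

From (3.2, 3.1) to (4.8, 4.0), the magenta torus covered √(1.6² + 0.9²) ≈ 1.8 units.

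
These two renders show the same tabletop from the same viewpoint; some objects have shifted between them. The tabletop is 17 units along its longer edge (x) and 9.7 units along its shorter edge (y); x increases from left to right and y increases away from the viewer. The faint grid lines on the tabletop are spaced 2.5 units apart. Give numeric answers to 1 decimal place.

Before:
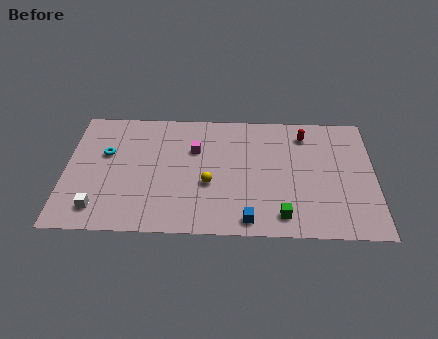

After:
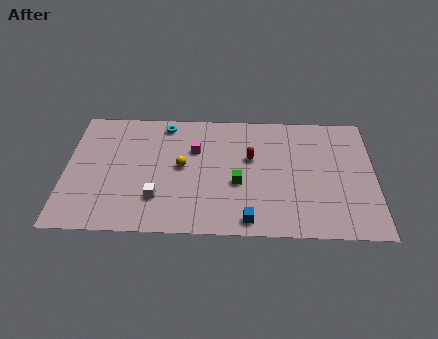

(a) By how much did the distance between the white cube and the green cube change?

-5.4

The distance was about 10.0 in the first image and 4.6 in the second, so they moved 5.4 units closer together.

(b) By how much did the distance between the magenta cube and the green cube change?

-3.4

They were about 6.9 units apart before and 3.5 after — 3.4 units closer together.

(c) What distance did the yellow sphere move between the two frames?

2.0

The yellow sphere moved from about (7.9, 3.8) to (6.4, 5.1), a distance of √(1.5² + 1.3²) ≈ 2.0.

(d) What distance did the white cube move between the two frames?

3.3

From (1.9, 1.7) to (5.1, 2.6), the white cube covered √(3.2² + 0.9²) ≈ 3.3 units.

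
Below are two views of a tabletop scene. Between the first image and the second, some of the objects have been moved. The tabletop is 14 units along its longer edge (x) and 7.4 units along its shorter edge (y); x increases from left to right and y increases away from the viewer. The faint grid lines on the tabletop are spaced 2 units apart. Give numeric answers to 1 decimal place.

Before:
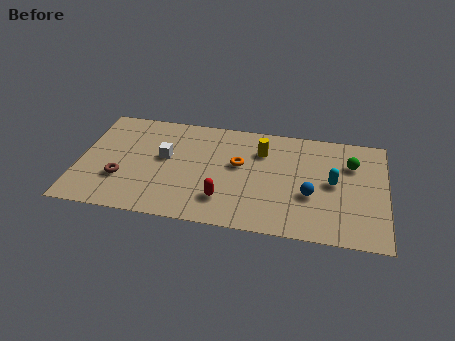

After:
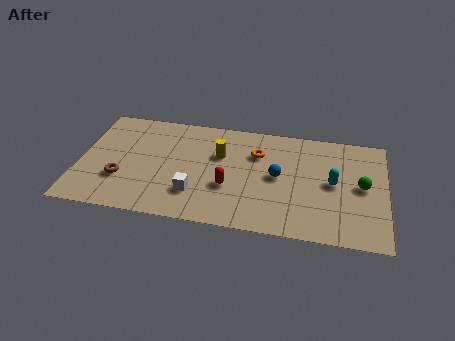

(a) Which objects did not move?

the brown torus and the cyan capsule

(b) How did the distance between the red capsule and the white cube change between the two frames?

-2.0

They were about 3.7 units apart before and 1.7 after — 2.0 units closer together.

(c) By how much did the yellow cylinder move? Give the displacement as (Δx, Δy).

(-1.9, -0.6)

The yellow cylinder started near (8.3, 5.4) and ended near (6.4, 4.8).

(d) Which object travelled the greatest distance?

the white cube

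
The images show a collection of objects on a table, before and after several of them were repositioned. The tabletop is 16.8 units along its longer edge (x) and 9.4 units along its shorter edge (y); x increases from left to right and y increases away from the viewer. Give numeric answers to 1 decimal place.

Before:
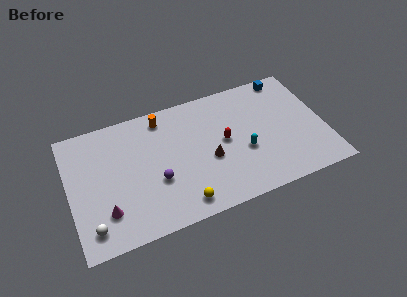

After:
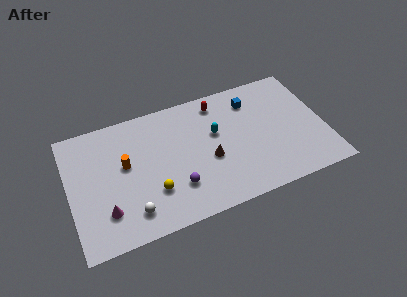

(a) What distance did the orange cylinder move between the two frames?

3.8

The orange cylinder was near (6.4, 8.1) before and (3.7, 5.4) after, so it travelled √(2.7² + 2.7²) ≈ 3.8 units.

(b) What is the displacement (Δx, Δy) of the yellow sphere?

(-1.7, 1.5)

The yellow sphere was at about (7.0, 1.3) and moved to about (5.3, 2.8).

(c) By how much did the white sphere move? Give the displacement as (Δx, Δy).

(2.6, 0.2)

From the two frames, the white sphere sits at roughly (1.2, 1.6) before and (3.8, 1.8) after.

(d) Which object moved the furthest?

the orange cylinder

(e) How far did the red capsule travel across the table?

3.1

The red capsule moved from about (10.2, 4.9) to (10.1, 8.0), a distance of √(0.1² + 3.1²) ≈ 3.1.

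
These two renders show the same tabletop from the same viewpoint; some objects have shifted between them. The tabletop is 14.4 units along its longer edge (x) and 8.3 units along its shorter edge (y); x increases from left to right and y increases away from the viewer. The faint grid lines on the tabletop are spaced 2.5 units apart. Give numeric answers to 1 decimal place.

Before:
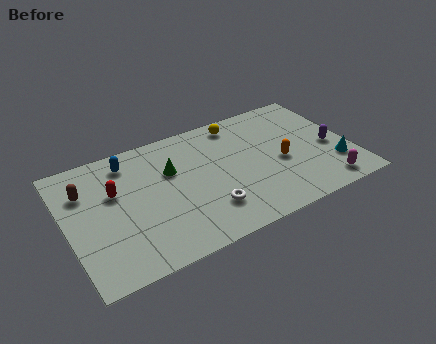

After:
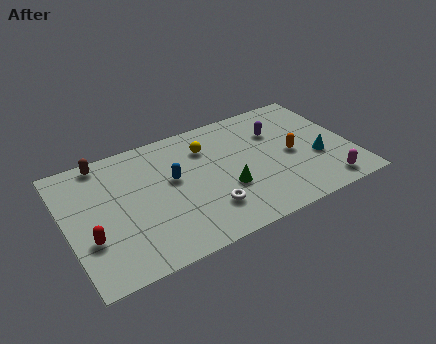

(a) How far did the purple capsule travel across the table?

3.3

The purple capsule was near (13.4, 3.6) before and (10.9, 5.8) after, so it travelled √(2.5² + 2.2²) ≈ 3.3 units.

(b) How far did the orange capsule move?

0.7

The orange capsule was near (10.8, 3.6) before and (11.4, 3.9) after, so it travelled √(0.6² + 0.3²) ≈ 0.7 units.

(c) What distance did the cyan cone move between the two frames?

1.1

The cyan cone moved from about (13.4, 2.3) to (12.6, 3.1), a distance of √(0.8² + 0.8²) ≈ 1.1.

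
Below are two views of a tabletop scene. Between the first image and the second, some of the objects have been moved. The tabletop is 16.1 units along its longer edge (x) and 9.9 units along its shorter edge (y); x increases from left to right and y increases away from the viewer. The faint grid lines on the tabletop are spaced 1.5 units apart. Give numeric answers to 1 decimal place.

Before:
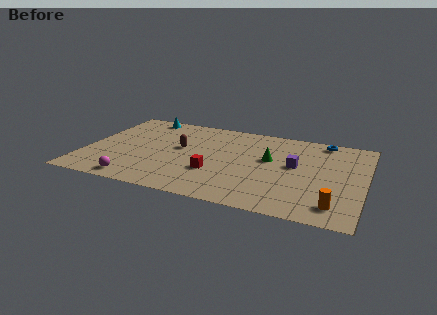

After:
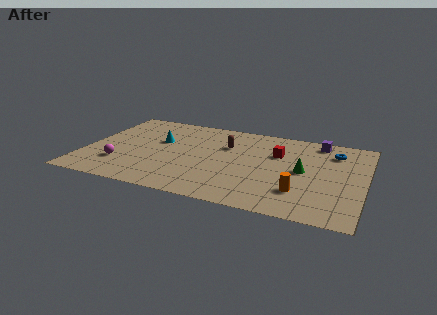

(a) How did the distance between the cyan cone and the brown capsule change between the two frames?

-0.3

The distance was about 4.2 in the first image and 3.9 in the second, so they moved 0.3 units closer together.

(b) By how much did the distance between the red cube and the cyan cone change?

-0.5

The distance was about 7.4 in the first image and 6.9 in the second, so they moved 0.5 units closer together.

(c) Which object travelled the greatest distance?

the red cube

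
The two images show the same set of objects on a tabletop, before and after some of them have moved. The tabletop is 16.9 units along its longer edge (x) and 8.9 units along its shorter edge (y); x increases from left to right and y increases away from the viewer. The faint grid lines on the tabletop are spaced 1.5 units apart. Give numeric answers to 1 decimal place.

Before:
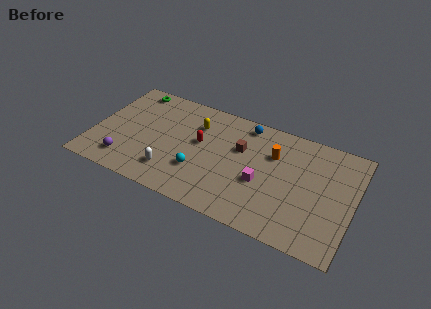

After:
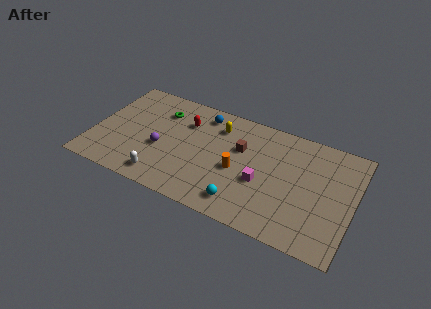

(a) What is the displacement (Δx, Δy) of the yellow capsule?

(1.4, 0.4)

The yellow capsule was at about (6.5, 6.5) and moved to about (7.9, 6.9).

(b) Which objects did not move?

the brown cube and the magenta cube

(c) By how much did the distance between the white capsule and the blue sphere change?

-0.7

The distance was about 7.2 in the first image and 6.5 in the second, so they moved 0.7 units closer together.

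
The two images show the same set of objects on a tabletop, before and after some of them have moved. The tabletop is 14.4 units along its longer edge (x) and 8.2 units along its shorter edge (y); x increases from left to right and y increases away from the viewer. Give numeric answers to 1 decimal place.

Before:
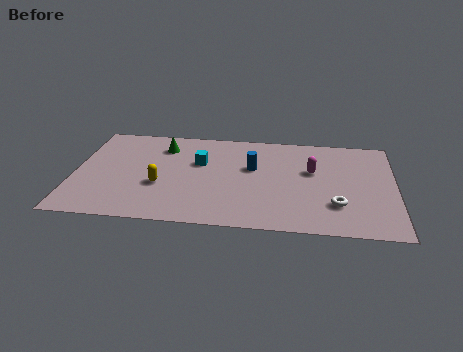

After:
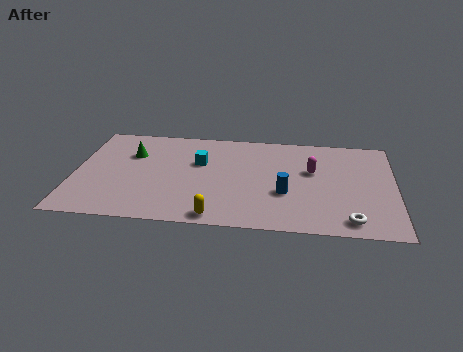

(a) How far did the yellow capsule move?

3.5

From (3.9, 3.1) to (6.5, 0.8), the yellow capsule covered √(2.6² + 2.3²) ≈ 3.5 units.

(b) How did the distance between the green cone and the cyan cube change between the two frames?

+1.0

They were about 2.1 units apart before and 3.1 after — 1.0 units further apart.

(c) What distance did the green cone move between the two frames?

1.6

The green cone moved from about (3.9, 6.4) to (2.5, 5.6), a distance of √(1.4² + 0.8²) ≈ 1.6.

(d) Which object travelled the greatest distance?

the yellow capsule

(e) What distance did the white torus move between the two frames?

1.3

From (11.8, 2.3) to (12.4, 1.1), the white torus covered √(0.6² + 1.2²) ≈ 1.3 units.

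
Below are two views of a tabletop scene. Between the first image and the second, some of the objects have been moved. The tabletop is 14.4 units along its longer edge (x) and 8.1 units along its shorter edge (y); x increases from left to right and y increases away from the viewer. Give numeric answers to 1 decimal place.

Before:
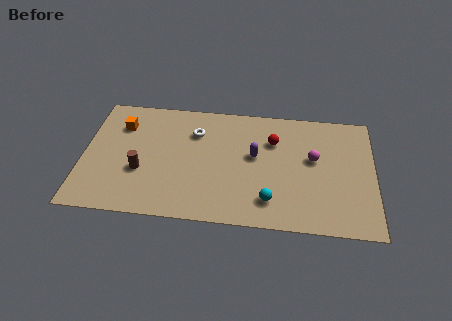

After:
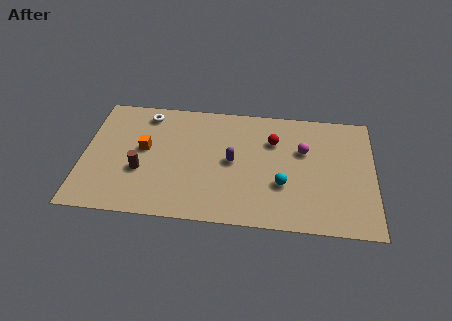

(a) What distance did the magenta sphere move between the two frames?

0.7

The magenta sphere was near (11.4, 4.7) before and (10.9, 5.2) after, so it travelled √(0.5² + 0.5²) ≈ 0.7 units.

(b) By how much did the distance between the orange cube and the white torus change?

-1.3

The distance was about 3.7 in the first image and 2.4 in the second, so they moved 1.3 units closer together.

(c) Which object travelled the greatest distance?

the white torus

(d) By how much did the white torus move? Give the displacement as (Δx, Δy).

(-2.5, 1.0)

The white torus started near (5.5, 5.9) and ended near (3.0, 6.9).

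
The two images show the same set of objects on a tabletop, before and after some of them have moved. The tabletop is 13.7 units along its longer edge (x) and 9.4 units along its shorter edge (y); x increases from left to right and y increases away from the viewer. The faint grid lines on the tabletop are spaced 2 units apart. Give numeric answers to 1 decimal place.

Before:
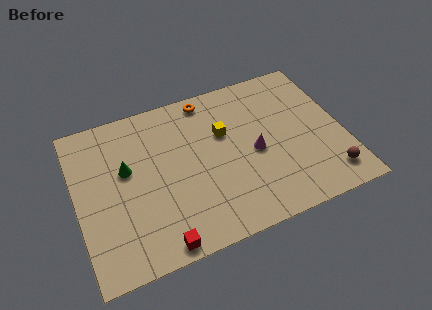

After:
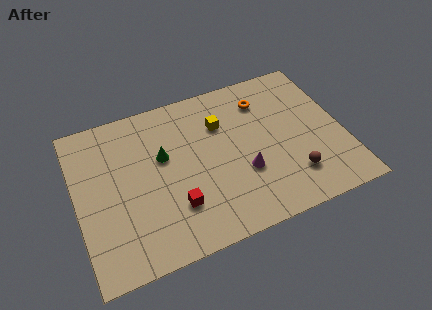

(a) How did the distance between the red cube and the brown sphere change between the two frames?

-2.8

They were about 8.8 units apart before and 6.0 after — 2.8 units closer together.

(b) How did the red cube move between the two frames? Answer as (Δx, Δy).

(1.0, 1.8)

The red cube started near (3.8, 0.8) and ended near (4.8, 2.6).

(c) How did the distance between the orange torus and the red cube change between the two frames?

-1.4

Before: roughly 8.3 units apart; after: 6.9. That's 1.4 units closer together.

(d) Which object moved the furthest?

the orange torus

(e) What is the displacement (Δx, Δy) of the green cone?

(1.9, 0.1)

The green cone started near (2.6, 5.6) and ended near (4.5, 5.7).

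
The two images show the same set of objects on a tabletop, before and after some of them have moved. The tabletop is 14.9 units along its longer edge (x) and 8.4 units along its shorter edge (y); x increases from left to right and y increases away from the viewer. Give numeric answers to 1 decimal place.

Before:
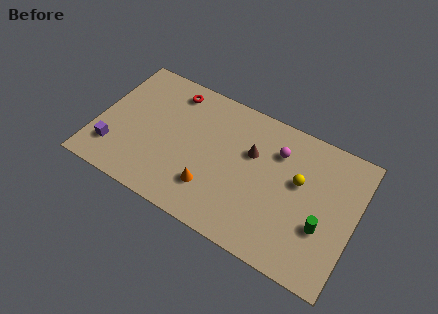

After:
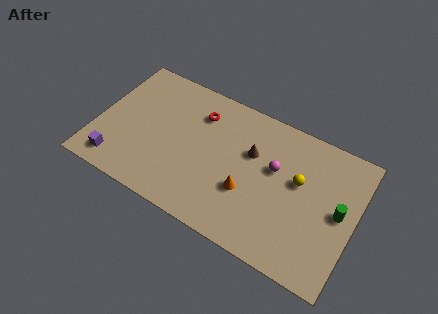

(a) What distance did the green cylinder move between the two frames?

1.5

The green cylinder was near (13.2, 3.0) before and (14.0, 4.3) after, so it travelled √(0.8² + 1.3²) ≈ 1.5 units.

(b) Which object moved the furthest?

the orange cone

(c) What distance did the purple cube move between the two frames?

0.8

The purple cube moved from about (1.2, 2.0) to (1.5, 1.3), a distance of √(0.3² + 0.7²) ≈ 0.8.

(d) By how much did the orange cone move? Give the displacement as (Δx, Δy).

(2.0, 0.8)

The orange cone was at about (6.9, 2.2) and moved to about (8.9, 3.0).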